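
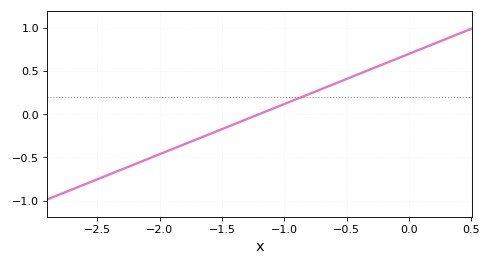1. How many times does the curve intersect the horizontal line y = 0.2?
1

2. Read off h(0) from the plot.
0.7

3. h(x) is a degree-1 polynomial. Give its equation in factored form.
y = 0.58(x + 1.2)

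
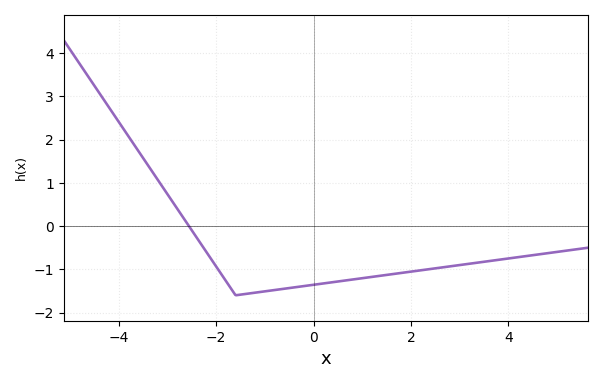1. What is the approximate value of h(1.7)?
-1.1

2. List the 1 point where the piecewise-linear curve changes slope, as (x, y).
(-1.6, -1.6)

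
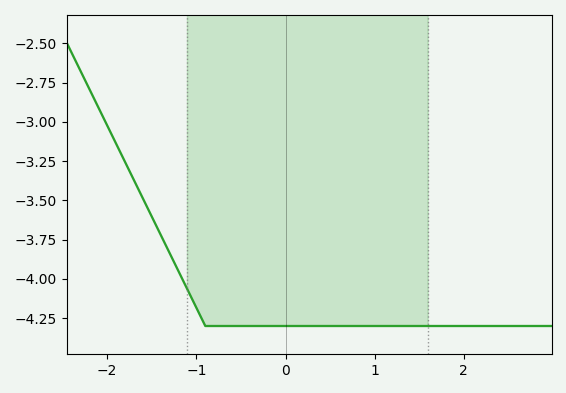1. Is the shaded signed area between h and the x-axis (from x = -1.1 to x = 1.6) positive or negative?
negative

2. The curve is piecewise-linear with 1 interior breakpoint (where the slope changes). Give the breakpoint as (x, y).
(-0.9, -4.3)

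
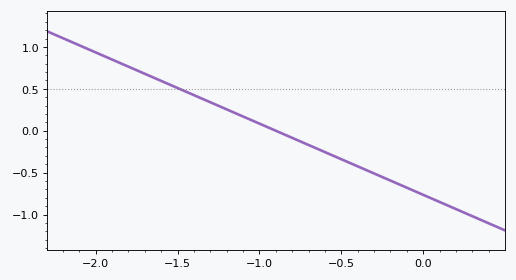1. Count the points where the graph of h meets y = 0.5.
1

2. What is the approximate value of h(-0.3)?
-0.5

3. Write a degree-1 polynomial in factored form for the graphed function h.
y = -0.85(x + 0.9)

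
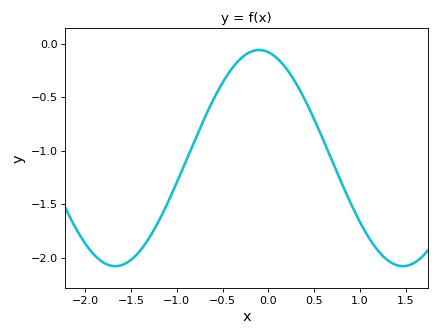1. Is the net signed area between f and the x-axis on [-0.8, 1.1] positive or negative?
negative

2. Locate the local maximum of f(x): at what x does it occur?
-0.1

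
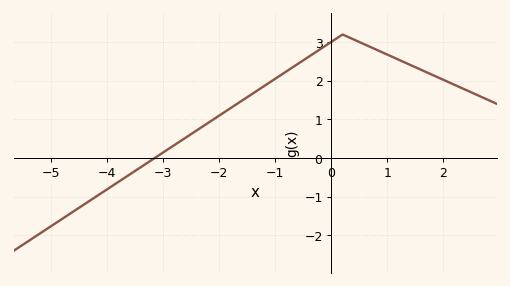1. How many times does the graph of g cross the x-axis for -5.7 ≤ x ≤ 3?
1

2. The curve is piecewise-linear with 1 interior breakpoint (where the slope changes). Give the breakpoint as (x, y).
(0.2, 3.2)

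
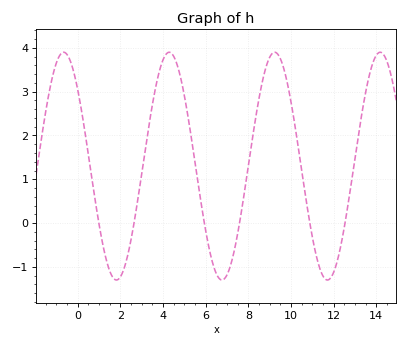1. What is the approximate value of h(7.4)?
-0.488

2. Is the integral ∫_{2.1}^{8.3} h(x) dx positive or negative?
positive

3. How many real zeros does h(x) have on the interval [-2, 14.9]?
6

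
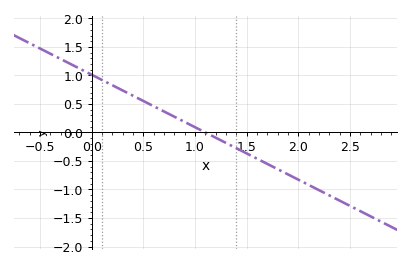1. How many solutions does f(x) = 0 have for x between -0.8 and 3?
1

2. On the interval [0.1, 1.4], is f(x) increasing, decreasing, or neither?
decreasing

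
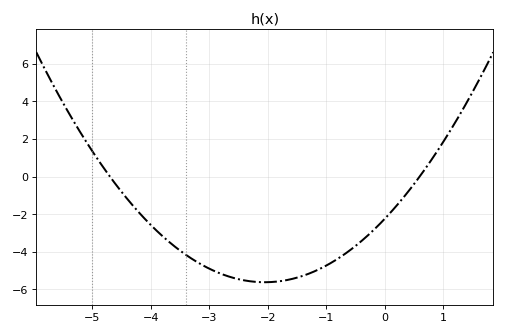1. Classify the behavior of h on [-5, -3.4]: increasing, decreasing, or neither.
decreasing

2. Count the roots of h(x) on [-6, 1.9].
2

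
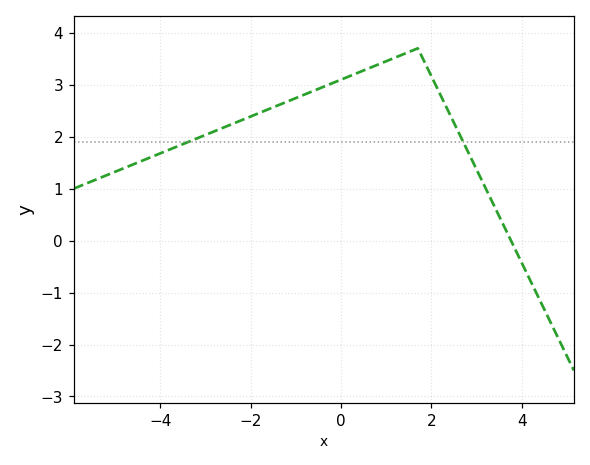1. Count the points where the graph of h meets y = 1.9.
2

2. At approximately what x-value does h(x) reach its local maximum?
1.7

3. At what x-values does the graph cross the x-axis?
3.76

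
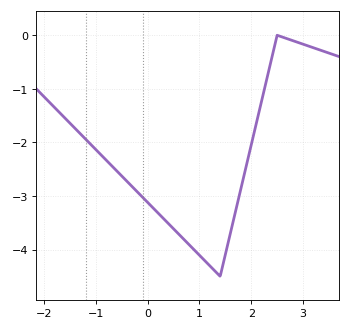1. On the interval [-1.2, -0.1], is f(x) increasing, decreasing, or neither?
decreasing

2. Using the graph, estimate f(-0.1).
-3.02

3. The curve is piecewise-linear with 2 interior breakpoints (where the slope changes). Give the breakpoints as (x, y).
(1.4, -4.5); (2.5, 0)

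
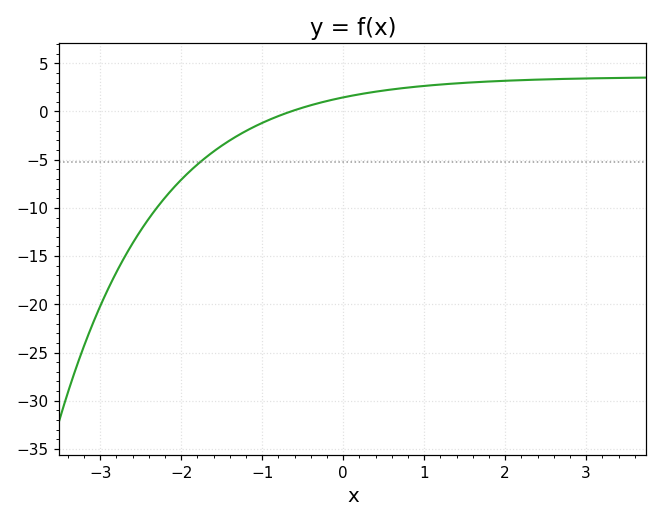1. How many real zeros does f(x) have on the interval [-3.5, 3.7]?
1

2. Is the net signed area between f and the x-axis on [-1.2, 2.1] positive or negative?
positive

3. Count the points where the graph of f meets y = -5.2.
1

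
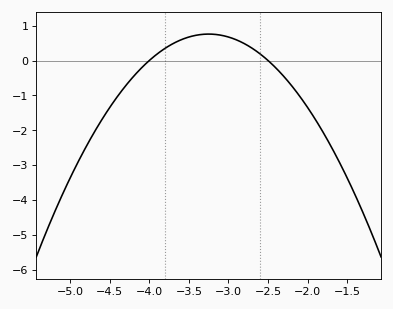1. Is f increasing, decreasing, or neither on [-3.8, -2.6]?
neither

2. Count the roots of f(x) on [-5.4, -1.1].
2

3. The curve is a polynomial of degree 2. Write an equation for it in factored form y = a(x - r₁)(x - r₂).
y = -1.35(x + 4)(x + 2.5)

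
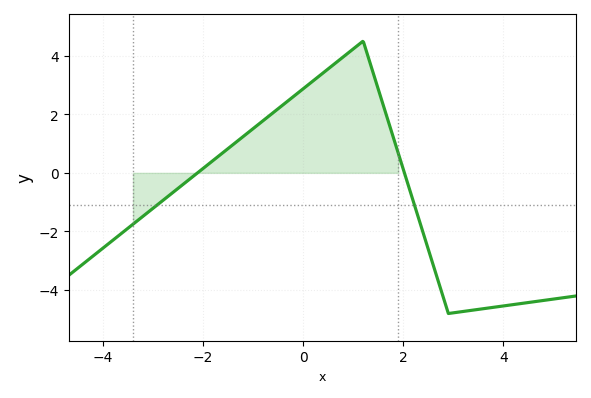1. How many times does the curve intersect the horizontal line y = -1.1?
2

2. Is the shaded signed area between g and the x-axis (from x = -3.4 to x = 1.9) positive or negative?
positive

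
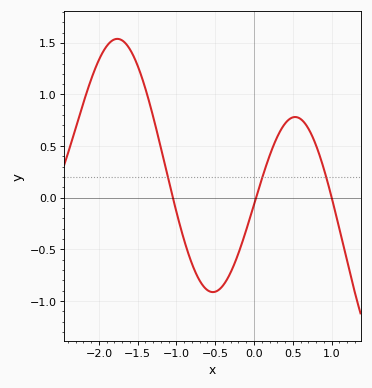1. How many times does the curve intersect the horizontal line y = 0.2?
3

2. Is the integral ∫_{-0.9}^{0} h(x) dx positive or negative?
negative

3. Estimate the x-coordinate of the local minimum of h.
-0.531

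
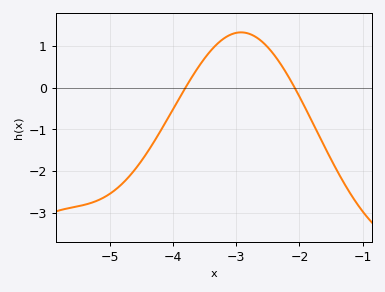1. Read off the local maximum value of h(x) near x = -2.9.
1.33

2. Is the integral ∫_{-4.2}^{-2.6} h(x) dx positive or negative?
positive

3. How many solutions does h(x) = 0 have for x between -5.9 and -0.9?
2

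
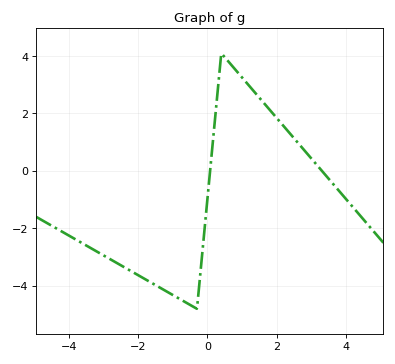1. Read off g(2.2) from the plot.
1.6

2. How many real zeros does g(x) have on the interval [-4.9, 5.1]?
2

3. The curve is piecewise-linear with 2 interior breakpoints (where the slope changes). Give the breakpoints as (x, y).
(-0.3, -4.8); (0.4, 4.1)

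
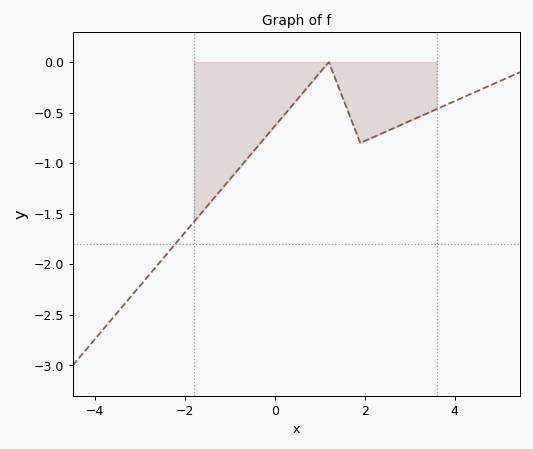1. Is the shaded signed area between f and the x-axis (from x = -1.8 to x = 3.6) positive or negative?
negative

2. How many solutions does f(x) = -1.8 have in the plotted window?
1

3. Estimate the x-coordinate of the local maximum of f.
1.2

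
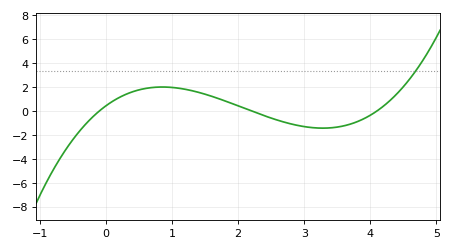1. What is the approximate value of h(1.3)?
1.6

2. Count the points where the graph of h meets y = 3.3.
1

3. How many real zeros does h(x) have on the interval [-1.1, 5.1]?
3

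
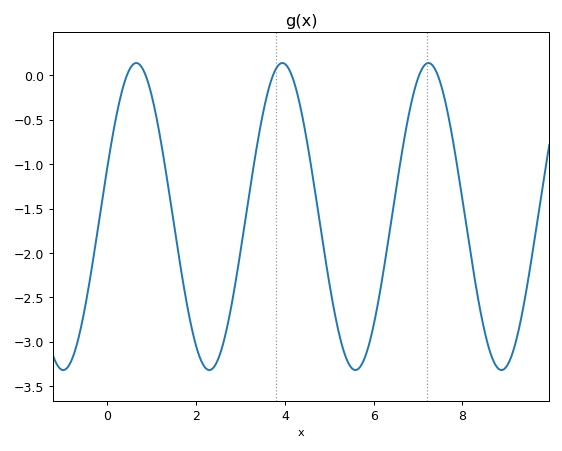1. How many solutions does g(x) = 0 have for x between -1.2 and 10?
6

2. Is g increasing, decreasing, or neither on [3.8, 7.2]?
neither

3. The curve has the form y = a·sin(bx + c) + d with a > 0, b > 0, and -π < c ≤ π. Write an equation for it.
y = 1.73sin(1.91x + 0.32) - 1.59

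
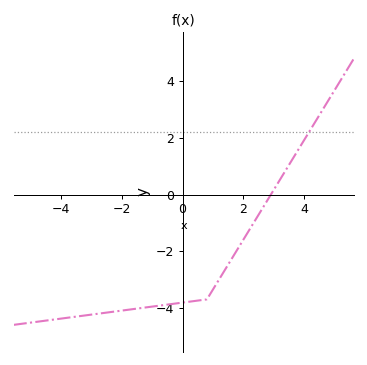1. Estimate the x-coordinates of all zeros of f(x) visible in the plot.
3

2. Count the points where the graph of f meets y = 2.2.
1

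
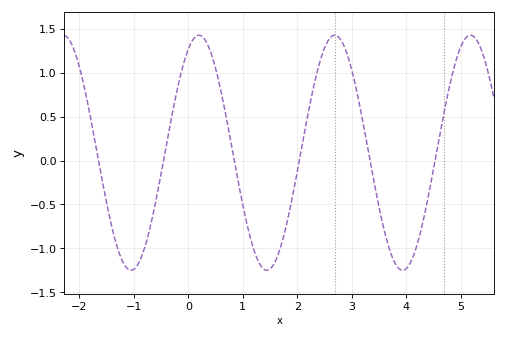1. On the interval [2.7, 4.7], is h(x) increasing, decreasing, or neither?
neither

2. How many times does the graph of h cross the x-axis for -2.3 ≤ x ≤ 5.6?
6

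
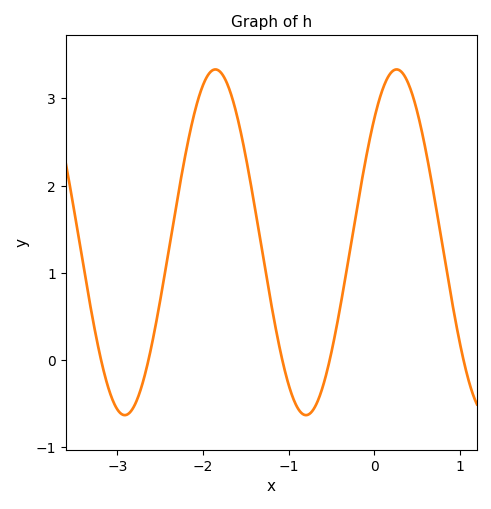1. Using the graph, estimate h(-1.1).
0.1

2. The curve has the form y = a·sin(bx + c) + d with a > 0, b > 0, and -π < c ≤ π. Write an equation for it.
y = 1.98sin(3x + 0.8) + 1.35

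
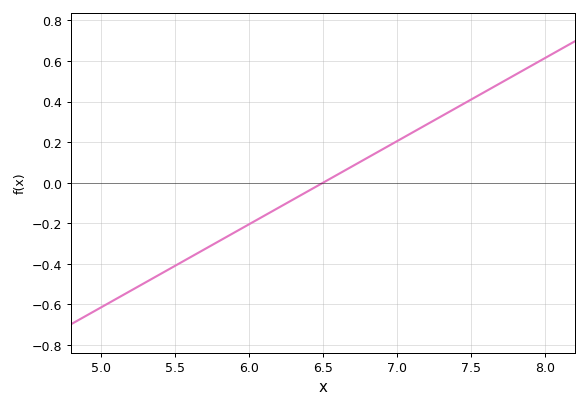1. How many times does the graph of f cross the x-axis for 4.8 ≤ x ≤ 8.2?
1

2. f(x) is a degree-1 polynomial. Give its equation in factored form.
y = 0.41(x - 6.5)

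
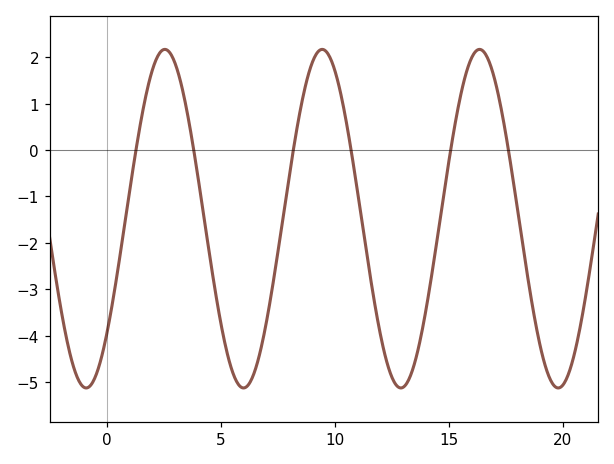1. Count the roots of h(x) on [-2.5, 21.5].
6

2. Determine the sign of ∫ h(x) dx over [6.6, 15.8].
negative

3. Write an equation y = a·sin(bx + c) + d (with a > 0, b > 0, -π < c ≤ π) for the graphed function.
y = 3.65sin(0.91x - 0.73) - 1.48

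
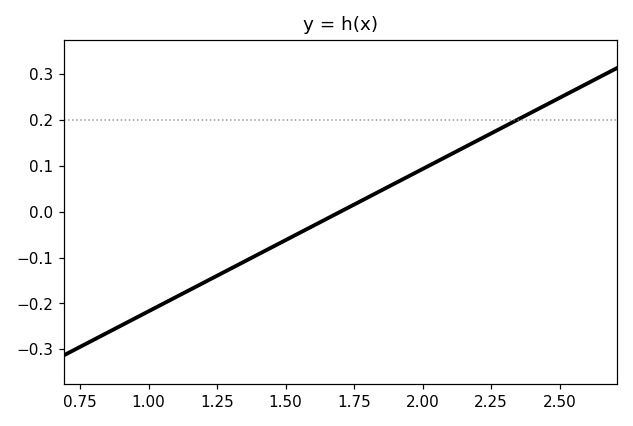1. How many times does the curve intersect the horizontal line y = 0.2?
1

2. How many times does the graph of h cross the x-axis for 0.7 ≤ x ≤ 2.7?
1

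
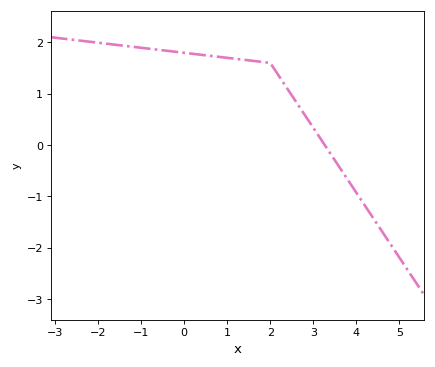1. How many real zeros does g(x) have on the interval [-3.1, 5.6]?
1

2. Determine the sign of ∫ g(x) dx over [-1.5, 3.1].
positive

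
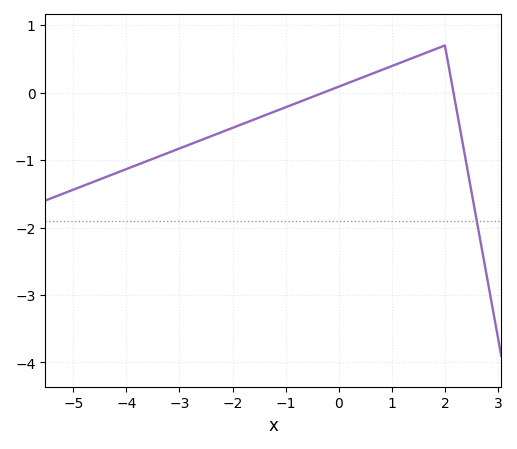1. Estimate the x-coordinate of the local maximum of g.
2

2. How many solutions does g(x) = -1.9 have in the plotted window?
1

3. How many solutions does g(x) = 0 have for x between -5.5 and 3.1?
2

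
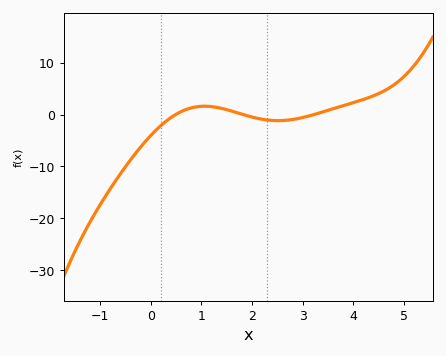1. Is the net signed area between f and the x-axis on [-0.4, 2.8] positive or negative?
negative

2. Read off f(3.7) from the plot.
1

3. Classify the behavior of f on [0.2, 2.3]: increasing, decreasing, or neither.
neither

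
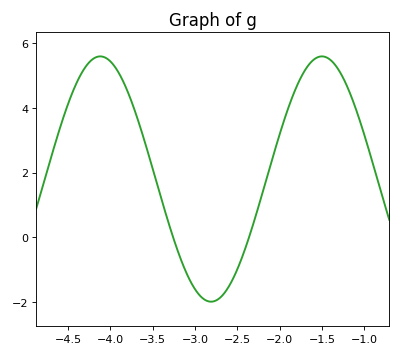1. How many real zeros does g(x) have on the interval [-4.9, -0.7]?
2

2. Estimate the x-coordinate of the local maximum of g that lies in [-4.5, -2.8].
-4.1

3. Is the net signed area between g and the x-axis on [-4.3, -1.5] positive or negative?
positive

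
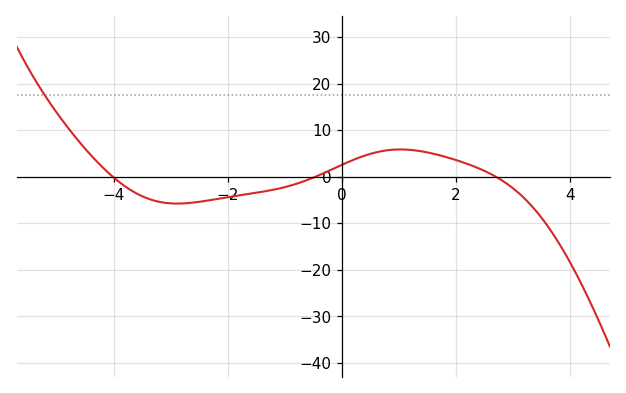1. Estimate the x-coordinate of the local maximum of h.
1.03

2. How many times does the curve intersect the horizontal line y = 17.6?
1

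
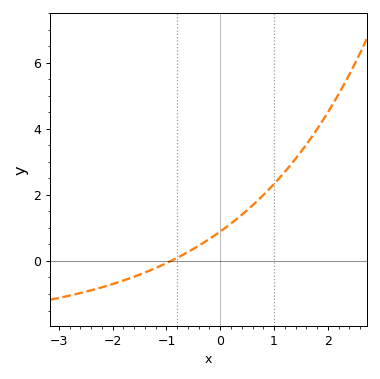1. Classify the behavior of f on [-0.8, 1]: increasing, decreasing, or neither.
increasing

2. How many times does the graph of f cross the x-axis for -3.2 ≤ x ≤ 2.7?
1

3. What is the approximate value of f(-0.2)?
0.6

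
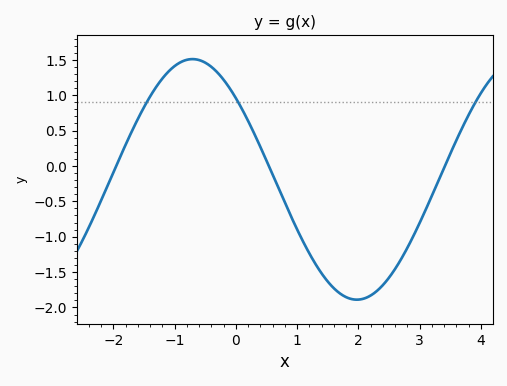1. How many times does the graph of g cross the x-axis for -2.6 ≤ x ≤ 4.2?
3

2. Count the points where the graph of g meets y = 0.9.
3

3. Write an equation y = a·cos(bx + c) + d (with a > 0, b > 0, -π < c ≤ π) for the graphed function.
y = 1.7cos(1.2x + 0.83) - 0.19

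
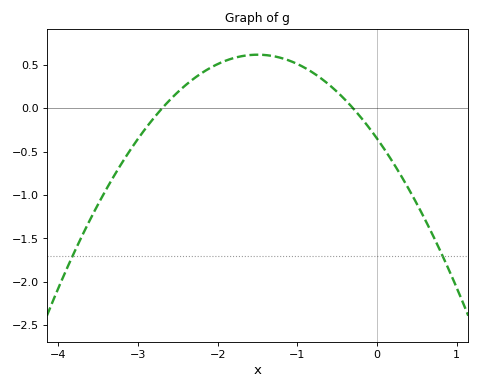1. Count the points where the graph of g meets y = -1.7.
2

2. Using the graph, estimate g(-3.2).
-0.6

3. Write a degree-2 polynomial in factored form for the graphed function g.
y = -0.43(x + 2.7)(x + 0.3)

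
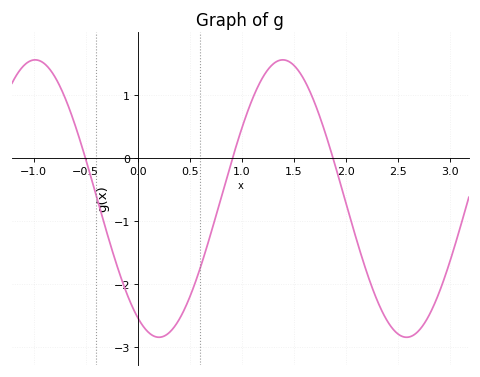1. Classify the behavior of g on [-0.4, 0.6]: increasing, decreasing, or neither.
neither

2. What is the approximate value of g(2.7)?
-2.7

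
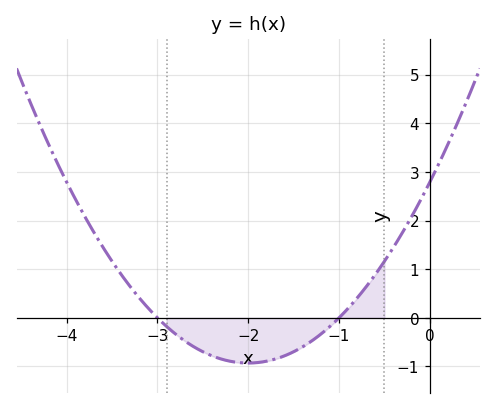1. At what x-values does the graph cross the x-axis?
-3, -1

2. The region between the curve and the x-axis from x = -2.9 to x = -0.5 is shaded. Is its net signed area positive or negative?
negative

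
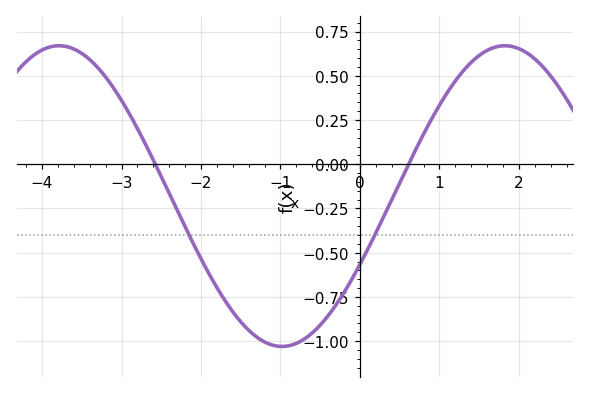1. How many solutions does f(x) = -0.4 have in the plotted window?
2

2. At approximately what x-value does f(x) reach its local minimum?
-0.982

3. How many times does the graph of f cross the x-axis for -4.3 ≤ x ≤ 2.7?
2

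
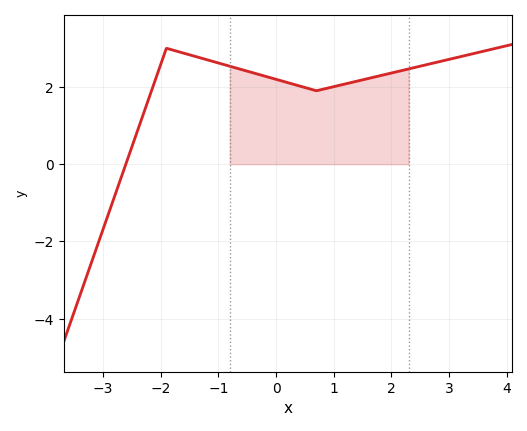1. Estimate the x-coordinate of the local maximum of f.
-1.9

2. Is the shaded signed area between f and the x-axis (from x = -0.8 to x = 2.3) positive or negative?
positive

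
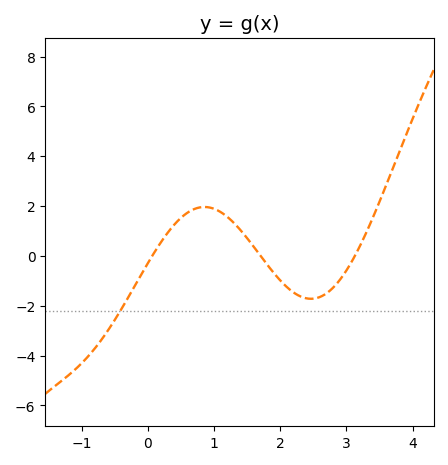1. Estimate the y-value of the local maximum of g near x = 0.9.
1.97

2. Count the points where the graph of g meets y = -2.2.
1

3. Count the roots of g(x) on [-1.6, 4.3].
3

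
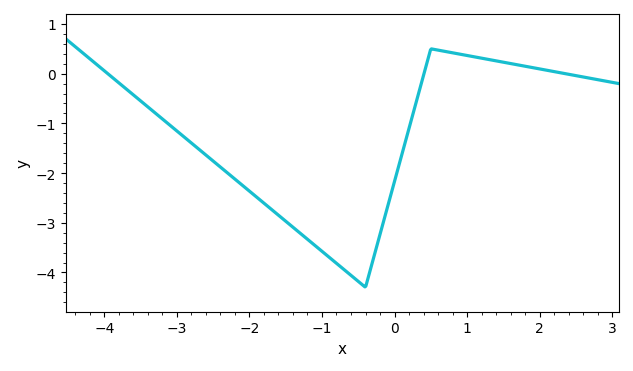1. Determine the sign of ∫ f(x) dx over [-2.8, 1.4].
negative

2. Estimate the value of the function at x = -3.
-1.15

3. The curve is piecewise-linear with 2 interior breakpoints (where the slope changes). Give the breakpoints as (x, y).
(-0.4, -4.3); (0.5, 0.5)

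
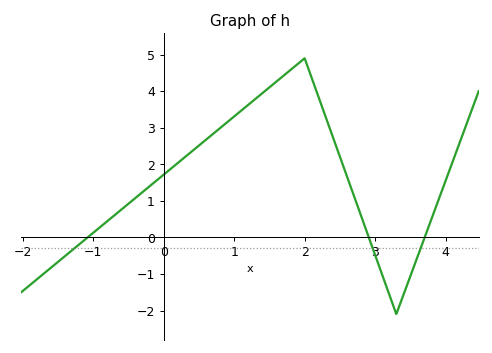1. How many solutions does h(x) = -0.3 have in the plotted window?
3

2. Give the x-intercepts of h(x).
-1.08, 2.91, 3.7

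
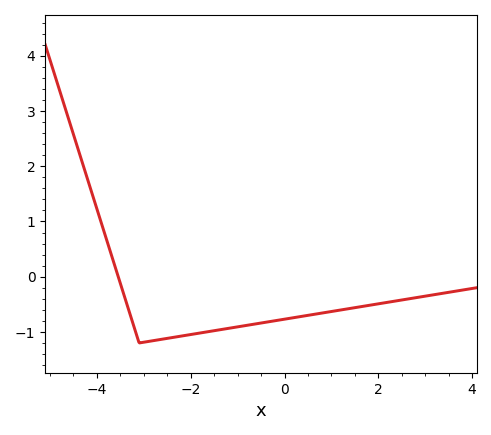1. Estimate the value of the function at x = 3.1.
-0.3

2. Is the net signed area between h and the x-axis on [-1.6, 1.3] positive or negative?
negative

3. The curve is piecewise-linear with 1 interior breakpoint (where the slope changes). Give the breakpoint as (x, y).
(-3.1, -1.2)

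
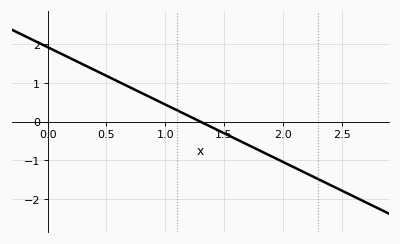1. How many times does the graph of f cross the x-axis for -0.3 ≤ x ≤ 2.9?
1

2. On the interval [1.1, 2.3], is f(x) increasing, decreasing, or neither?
decreasing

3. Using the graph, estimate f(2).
-1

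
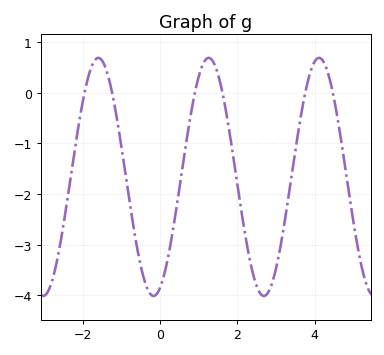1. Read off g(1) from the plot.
0.316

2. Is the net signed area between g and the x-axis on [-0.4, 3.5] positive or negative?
negative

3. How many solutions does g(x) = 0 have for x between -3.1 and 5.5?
6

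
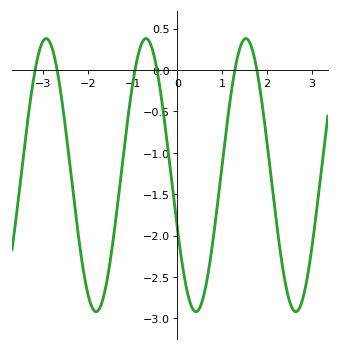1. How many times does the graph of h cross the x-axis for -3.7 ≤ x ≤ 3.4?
6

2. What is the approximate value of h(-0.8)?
0.3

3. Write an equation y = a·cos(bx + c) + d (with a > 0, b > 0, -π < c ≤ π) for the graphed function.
y = 1.65cos(2.8x + 2) - 1.27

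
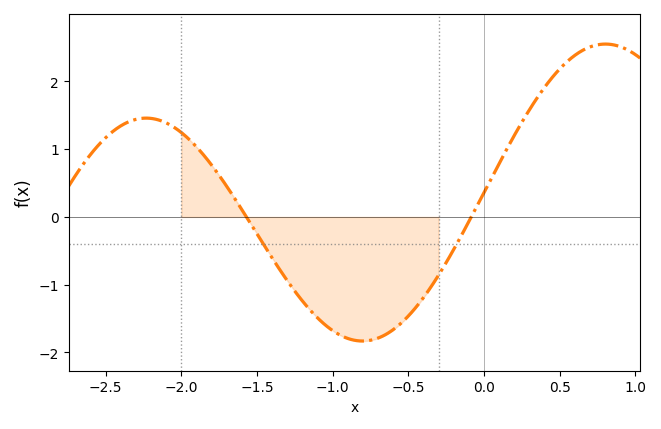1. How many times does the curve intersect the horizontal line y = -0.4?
2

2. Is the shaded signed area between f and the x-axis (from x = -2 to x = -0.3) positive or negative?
negative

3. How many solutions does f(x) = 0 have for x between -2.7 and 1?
2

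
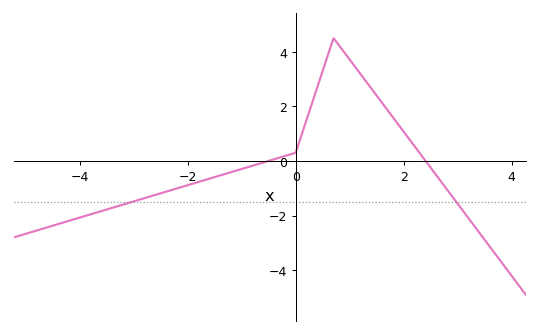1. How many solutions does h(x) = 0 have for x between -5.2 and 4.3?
2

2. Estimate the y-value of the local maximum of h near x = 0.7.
4.5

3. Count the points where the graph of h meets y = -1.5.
2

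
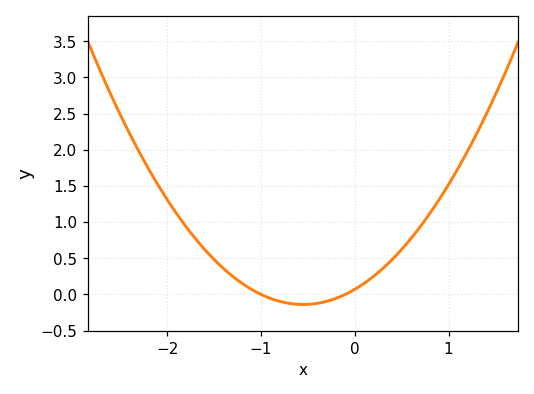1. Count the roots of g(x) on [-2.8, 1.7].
2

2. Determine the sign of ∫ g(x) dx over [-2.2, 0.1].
positive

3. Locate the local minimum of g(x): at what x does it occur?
-0.6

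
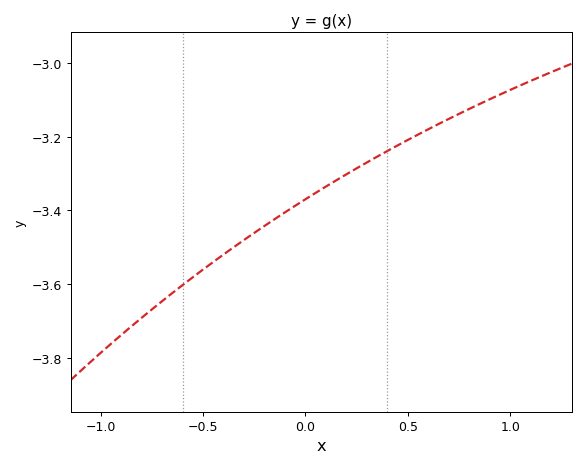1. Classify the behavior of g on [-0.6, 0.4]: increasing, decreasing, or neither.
increasing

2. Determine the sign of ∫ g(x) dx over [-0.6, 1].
negative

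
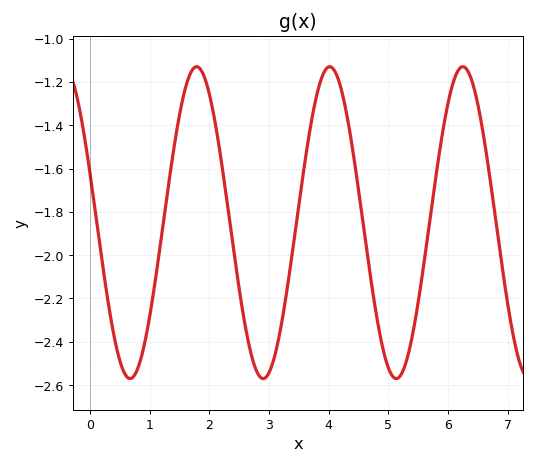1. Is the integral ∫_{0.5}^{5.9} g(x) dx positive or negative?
negative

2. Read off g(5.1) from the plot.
-2.57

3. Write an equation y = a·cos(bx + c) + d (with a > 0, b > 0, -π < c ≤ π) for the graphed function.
y = 0.72cos(2.82x + 1.24) - 1.85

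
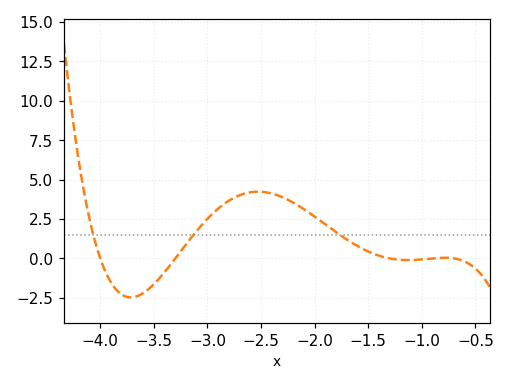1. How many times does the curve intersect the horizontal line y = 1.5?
3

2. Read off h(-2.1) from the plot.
3.2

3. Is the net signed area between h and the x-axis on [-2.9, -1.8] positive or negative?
positive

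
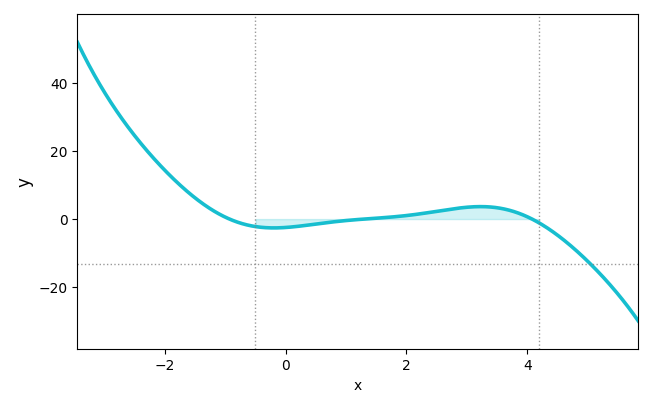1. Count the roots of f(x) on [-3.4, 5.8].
3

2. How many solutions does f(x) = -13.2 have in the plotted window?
1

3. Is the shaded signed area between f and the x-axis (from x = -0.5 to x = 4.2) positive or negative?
positive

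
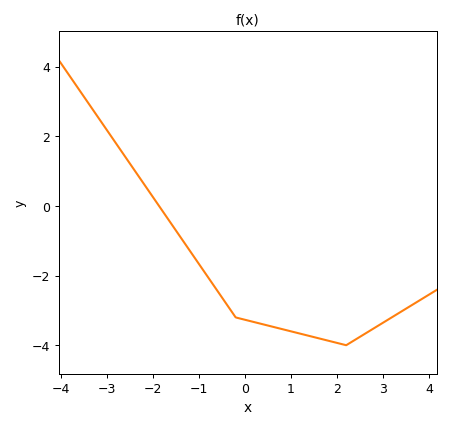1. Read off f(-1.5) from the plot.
-0.701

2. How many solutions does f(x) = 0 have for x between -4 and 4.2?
1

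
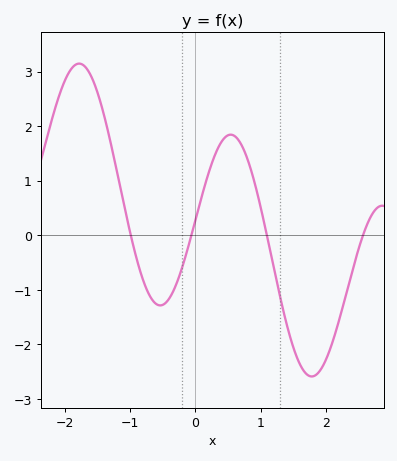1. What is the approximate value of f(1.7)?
-2.54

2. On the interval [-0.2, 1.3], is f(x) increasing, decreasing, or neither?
neither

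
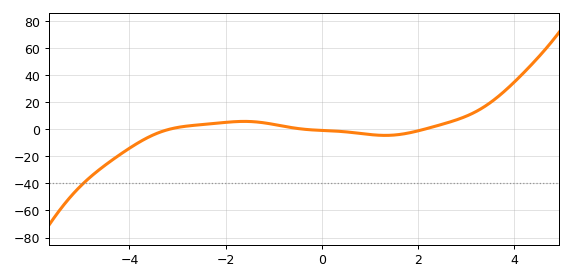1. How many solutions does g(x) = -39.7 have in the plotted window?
1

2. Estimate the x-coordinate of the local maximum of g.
-1.6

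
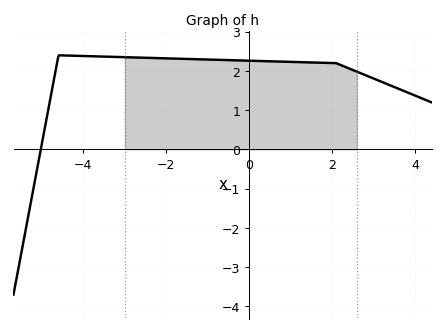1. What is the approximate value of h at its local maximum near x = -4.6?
2.4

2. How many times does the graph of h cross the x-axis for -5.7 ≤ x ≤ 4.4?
1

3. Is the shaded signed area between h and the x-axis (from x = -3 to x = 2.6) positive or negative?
positive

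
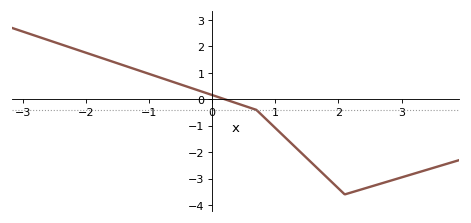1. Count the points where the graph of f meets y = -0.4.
1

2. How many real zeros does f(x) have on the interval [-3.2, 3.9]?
1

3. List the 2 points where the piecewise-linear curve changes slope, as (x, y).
(0.7, -0.4); (2.1, -3.6)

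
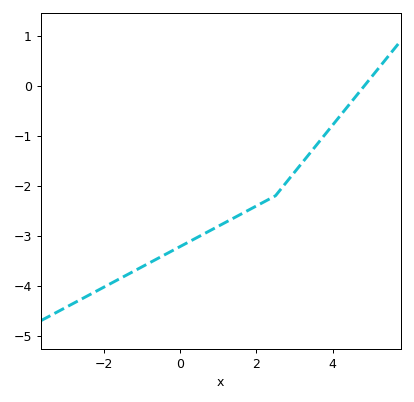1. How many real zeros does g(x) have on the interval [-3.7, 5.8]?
1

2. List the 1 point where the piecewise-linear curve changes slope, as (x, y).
(2.5, -2.2)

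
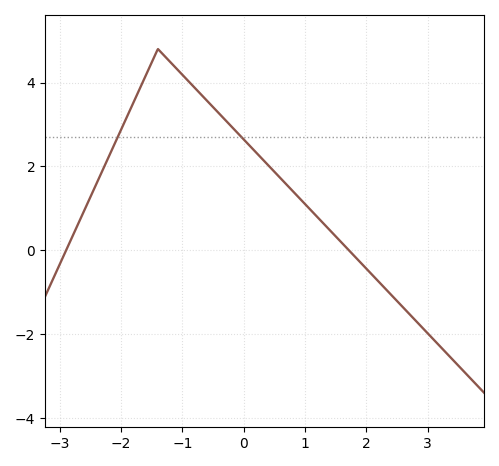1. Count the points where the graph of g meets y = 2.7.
2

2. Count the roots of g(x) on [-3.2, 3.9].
2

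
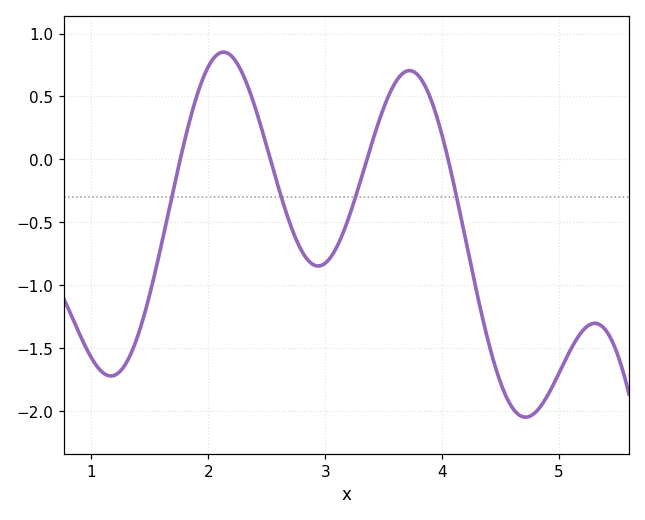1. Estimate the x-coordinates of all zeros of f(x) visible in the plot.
1.8, 2.5, 3.4, 4.1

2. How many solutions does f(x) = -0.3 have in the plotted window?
4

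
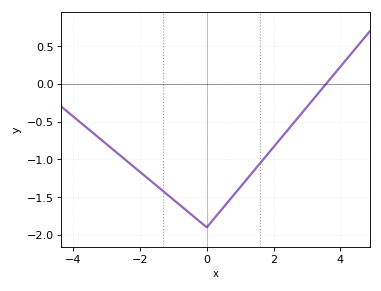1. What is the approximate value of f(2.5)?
-0.568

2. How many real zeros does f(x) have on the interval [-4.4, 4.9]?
1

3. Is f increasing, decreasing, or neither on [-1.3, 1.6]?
neither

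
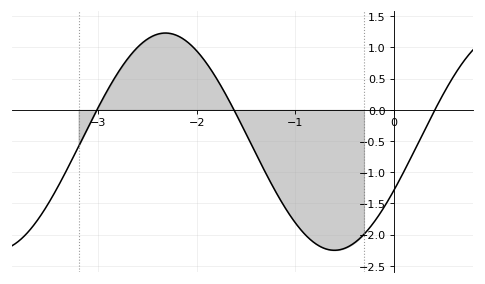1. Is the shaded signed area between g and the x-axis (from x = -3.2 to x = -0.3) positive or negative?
negative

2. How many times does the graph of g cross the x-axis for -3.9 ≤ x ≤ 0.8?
3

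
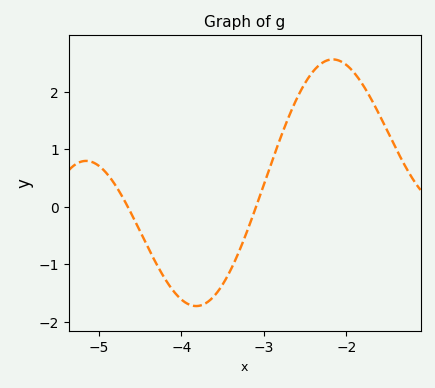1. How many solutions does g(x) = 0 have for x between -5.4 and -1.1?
2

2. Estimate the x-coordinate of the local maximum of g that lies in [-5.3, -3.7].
-5.16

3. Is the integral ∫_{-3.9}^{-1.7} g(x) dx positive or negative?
positive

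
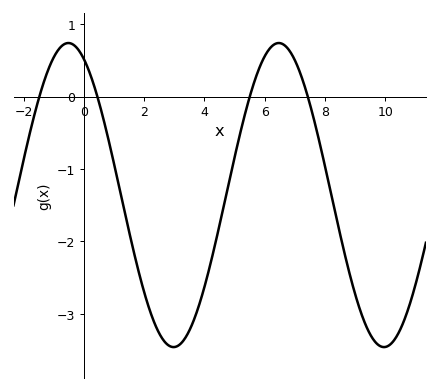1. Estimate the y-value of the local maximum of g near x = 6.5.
0.7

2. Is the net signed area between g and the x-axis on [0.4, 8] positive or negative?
negative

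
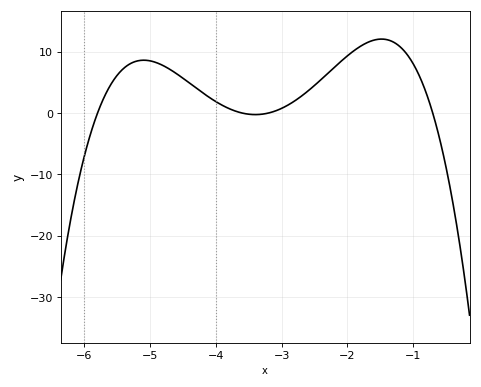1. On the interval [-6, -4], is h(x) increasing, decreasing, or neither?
neither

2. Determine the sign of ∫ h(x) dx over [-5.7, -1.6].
positive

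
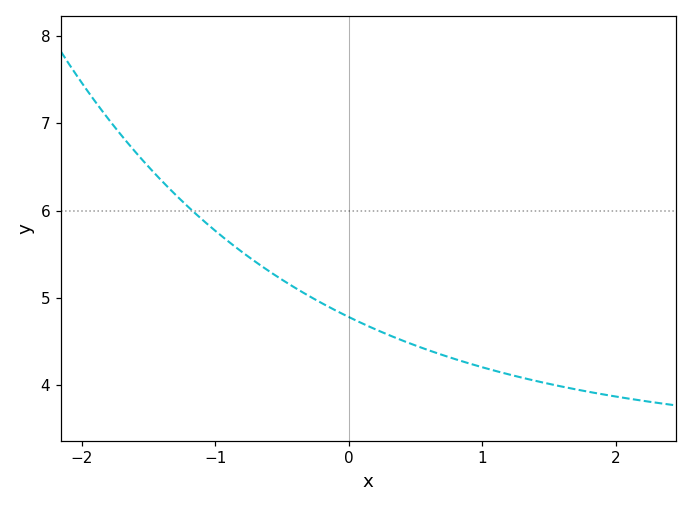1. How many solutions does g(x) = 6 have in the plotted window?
1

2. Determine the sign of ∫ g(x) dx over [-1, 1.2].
positive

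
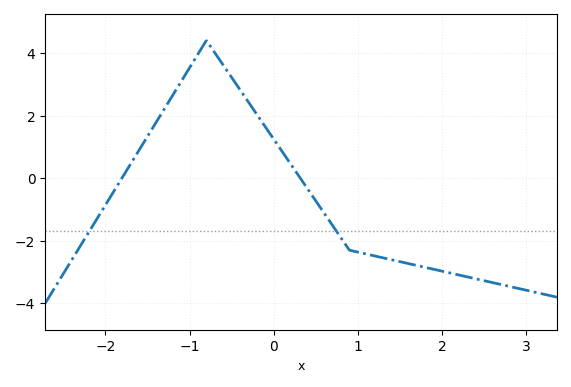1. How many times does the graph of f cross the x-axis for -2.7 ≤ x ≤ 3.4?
2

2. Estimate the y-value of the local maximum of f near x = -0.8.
4.4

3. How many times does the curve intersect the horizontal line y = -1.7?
2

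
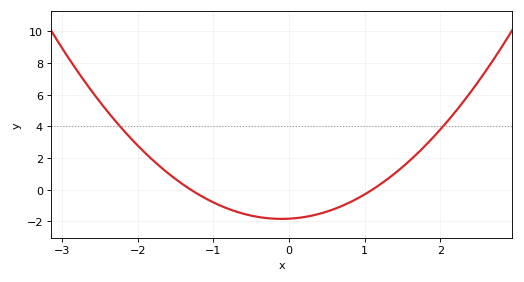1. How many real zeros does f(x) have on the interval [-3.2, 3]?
2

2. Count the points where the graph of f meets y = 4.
2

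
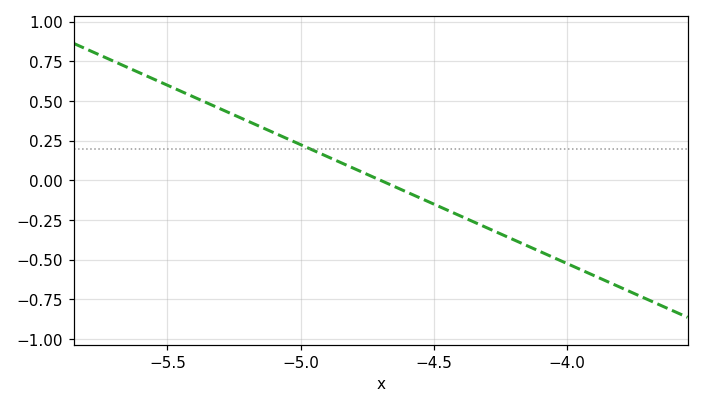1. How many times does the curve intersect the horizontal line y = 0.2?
1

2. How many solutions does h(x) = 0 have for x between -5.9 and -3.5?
1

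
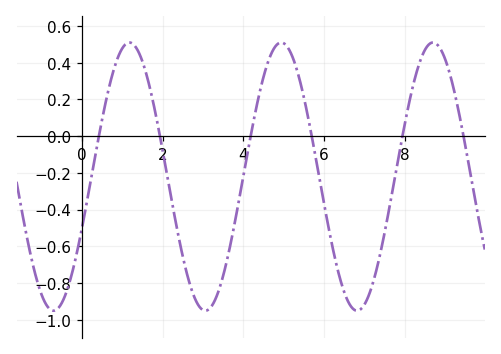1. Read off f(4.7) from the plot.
0.46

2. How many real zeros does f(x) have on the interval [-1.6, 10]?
6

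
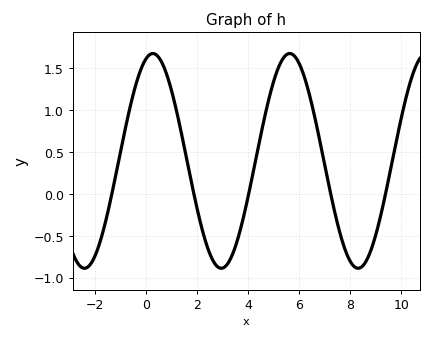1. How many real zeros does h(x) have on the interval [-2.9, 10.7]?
5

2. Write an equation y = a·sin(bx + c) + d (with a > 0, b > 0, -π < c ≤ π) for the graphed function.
y = 1.28sin(1.2x + 1.3) + 0.39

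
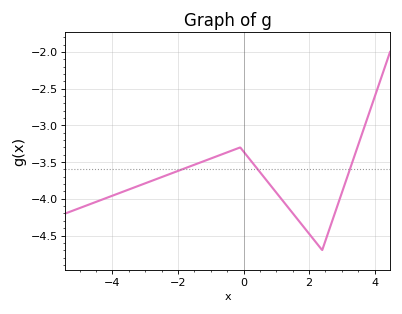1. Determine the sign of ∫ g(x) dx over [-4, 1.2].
negative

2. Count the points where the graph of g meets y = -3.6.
3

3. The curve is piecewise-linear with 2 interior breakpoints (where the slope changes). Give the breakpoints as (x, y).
(-0.1, -3.3); (2.4, -4.7)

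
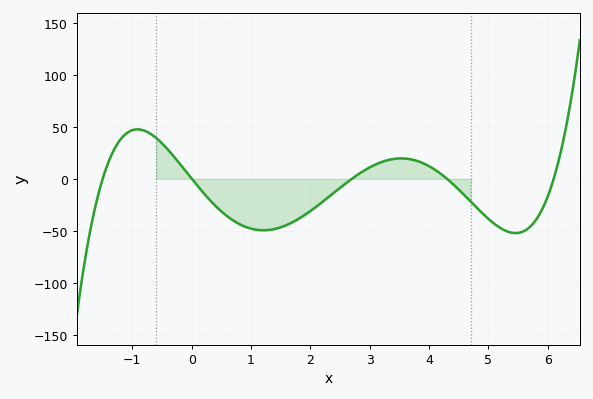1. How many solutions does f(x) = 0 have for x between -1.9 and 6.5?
5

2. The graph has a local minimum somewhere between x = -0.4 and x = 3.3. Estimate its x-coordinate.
1.21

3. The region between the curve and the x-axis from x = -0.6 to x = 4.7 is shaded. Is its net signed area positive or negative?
negative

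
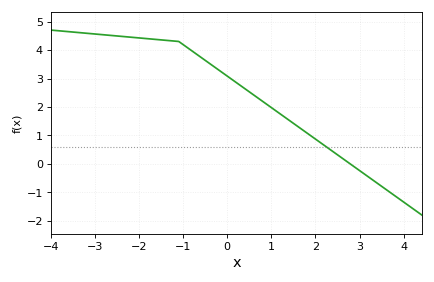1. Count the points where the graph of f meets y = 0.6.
1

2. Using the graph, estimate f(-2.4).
4.48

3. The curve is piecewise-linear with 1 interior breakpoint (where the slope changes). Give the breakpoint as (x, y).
(-1.1, 4.3)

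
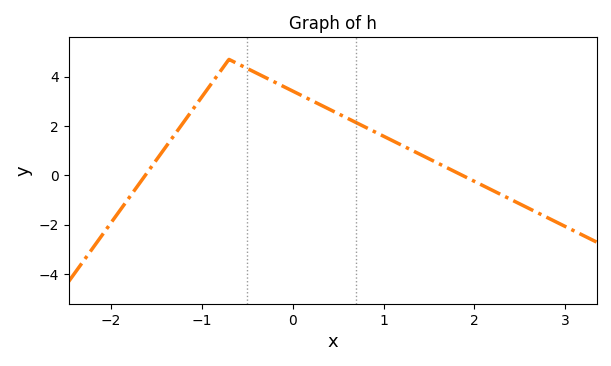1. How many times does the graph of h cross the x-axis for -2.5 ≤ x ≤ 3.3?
2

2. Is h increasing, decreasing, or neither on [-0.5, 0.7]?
decreasing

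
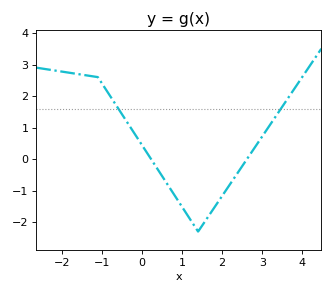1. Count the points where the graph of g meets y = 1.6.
2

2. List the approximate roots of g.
0.227, 2.62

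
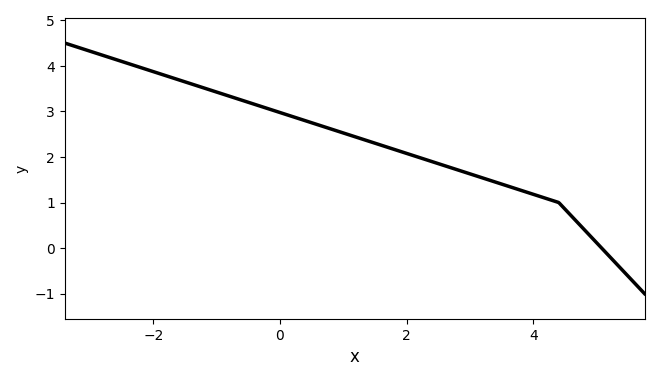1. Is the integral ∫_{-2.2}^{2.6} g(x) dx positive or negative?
positive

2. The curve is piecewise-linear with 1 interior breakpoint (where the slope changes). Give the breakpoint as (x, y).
(4.4, 1)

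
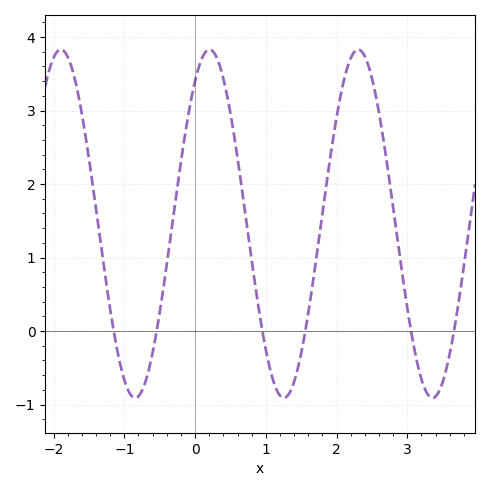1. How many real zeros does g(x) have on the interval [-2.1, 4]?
6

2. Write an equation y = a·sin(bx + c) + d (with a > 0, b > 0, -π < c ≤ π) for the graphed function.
y = 2.37sin(3x + 0.96) + 1.46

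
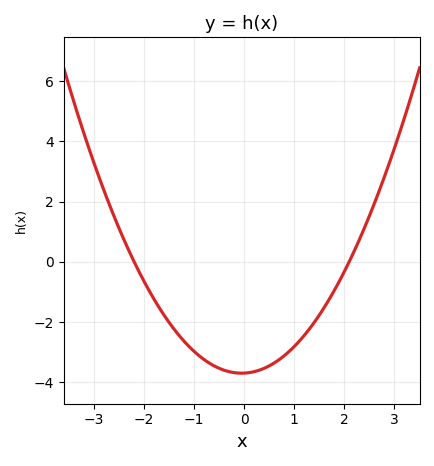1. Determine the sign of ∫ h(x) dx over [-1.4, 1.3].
negative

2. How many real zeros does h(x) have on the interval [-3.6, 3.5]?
2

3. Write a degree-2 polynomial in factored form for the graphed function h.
y = 0.8(x + 2.2)(x - 2.1)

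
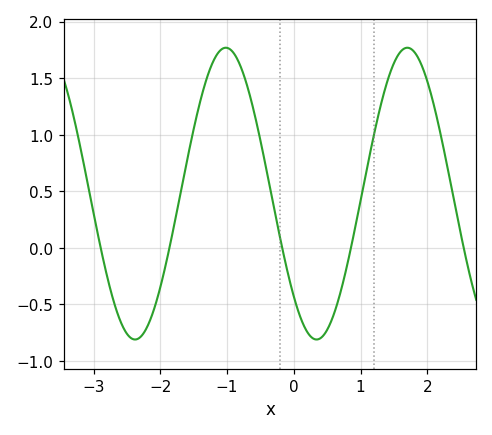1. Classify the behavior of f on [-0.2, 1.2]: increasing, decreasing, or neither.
neither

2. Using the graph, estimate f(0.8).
-0.15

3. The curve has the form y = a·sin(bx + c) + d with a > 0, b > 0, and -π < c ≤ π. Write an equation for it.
y = 1.29sin(2.3x - 2.4) + 0.48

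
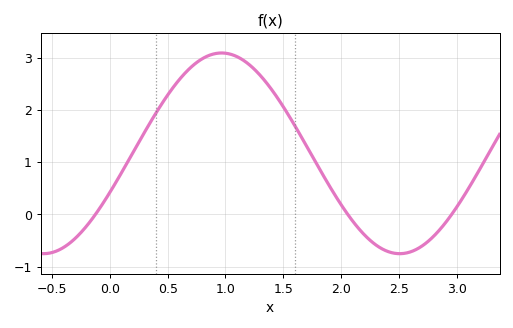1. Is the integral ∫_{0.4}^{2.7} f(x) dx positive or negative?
positive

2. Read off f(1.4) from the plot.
2.39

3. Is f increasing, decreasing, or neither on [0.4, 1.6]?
neither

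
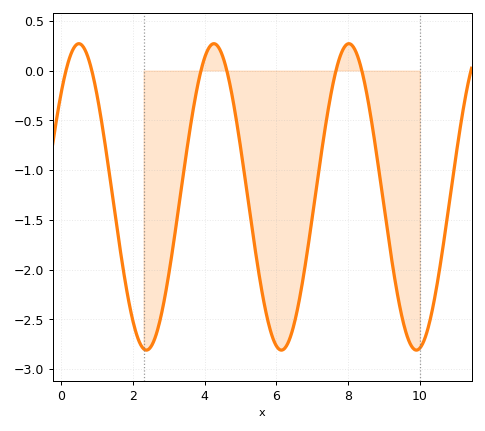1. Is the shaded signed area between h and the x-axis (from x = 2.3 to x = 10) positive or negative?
negative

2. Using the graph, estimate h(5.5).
-2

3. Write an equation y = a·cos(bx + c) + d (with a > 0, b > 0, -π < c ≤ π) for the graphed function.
y = 1.54cos(1.7x - 0.83) - 1.27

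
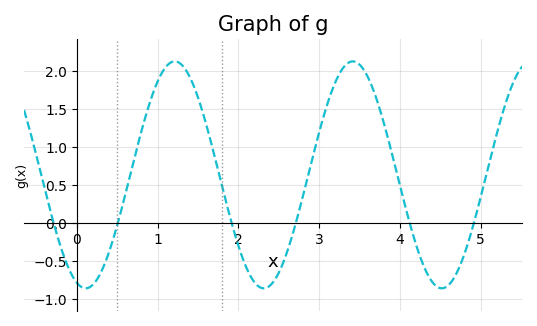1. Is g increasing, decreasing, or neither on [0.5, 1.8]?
neither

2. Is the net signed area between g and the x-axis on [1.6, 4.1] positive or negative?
positive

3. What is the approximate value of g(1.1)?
2.05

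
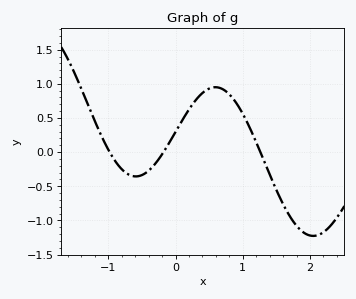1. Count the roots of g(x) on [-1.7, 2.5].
3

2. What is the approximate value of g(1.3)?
-0.091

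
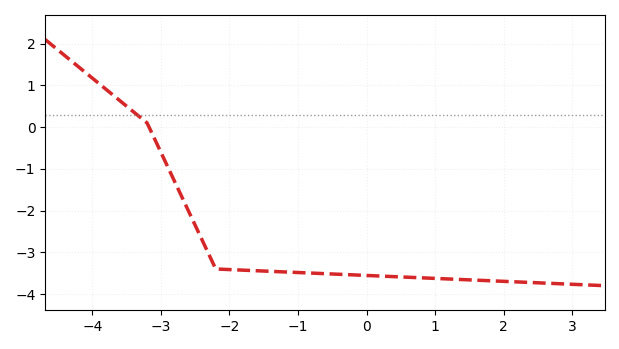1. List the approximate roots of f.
-3.2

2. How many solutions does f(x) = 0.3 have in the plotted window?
1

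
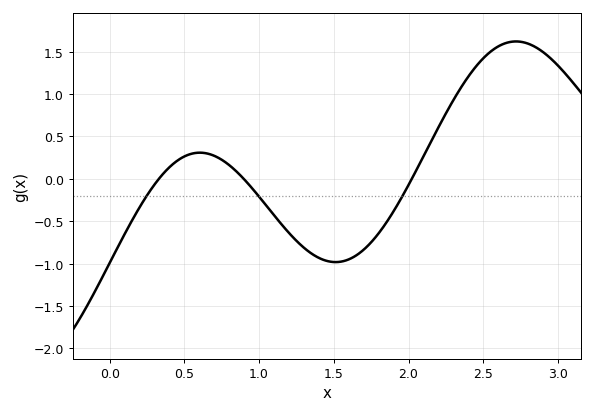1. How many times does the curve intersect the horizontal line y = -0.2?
3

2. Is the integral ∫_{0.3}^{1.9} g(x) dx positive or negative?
negative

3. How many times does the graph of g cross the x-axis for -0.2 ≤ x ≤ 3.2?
3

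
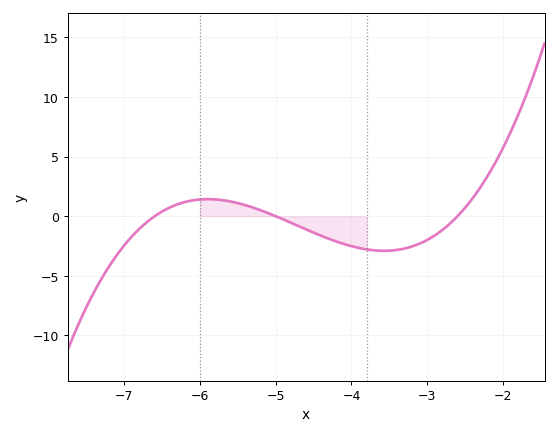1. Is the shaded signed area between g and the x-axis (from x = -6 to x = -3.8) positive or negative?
negative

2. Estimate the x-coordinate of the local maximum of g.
-5.89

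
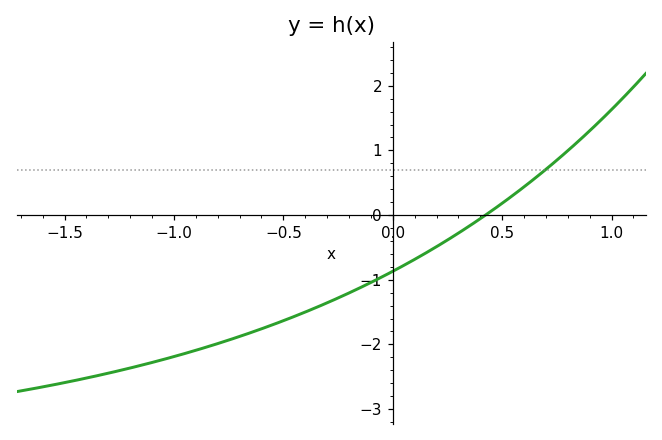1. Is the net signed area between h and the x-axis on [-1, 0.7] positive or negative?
negative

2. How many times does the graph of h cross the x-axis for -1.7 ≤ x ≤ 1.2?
1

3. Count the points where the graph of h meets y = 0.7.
1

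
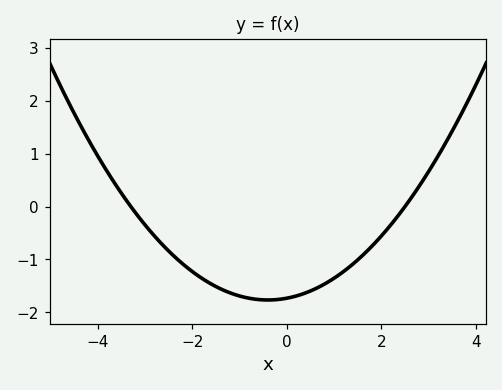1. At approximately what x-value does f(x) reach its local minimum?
-0.4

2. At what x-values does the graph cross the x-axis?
-3.4, 2.4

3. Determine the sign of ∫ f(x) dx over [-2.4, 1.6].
negative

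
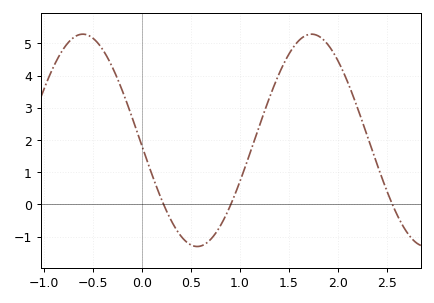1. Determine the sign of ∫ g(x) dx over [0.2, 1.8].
positive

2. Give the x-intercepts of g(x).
0.2, 0.9, 2.6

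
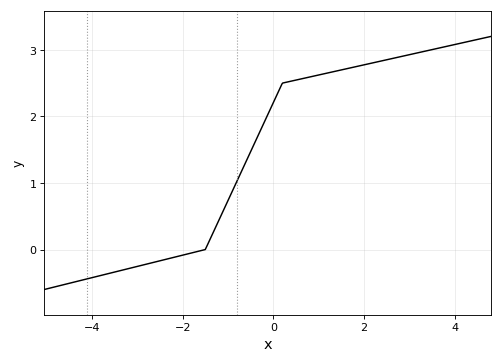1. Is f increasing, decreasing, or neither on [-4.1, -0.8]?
increasing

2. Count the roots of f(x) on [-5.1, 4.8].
1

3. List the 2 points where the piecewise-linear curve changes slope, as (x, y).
(-1.5, 0); (0.2, 2.5)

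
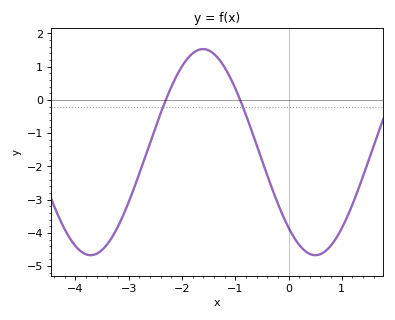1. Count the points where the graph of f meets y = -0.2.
2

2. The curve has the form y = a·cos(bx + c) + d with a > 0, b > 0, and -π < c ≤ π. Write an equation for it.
y = 3.1cos(1.5x + 2.4) - 1.57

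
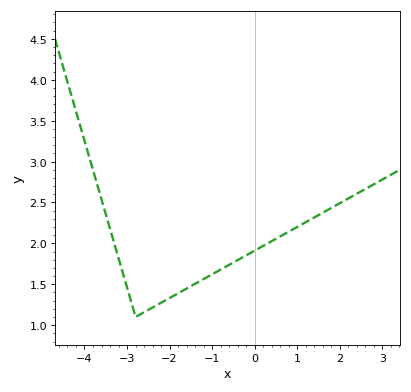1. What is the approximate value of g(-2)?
1.33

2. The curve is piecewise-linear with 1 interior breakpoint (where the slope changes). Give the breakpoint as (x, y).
(-2.8, 1.1)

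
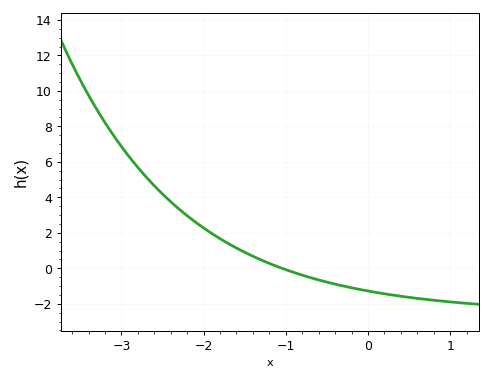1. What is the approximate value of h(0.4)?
-1.6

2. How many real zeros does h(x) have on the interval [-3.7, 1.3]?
1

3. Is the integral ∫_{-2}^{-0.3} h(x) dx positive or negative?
positive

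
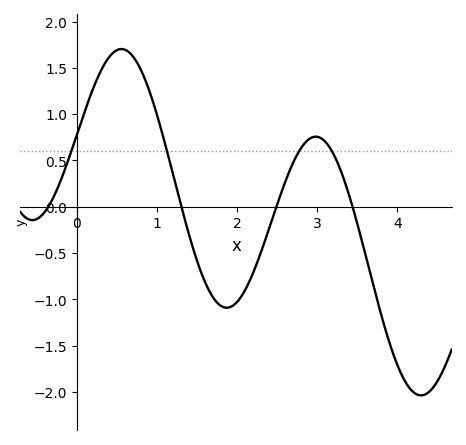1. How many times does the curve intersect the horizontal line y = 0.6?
4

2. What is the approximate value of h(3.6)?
-0.5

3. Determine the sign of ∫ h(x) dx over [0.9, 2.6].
negative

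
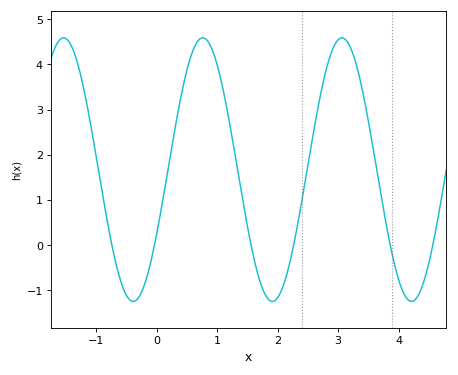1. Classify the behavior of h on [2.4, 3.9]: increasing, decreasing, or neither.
neither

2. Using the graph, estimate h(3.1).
4.58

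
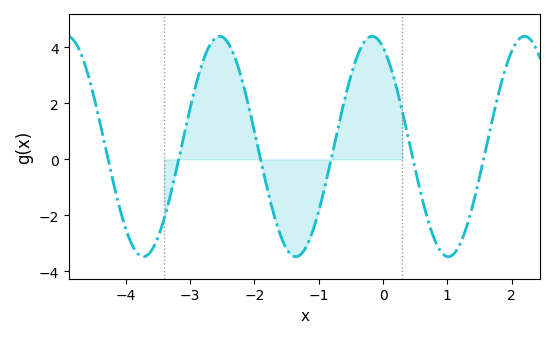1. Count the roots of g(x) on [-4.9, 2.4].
6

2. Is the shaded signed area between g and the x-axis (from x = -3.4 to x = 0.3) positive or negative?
positive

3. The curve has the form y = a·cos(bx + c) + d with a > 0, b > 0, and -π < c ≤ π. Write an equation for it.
y = 3.94cos(2.6x + 0.45) + 0.46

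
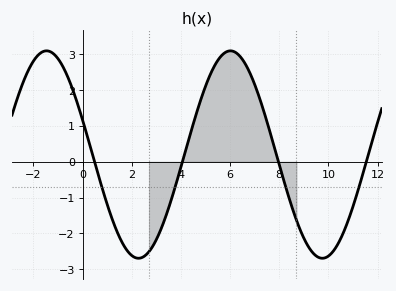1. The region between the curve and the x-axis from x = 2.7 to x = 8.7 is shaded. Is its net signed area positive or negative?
positive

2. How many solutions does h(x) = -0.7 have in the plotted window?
4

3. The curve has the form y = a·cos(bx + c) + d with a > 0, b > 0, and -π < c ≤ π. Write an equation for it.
y = 2.89cos(0.84x + 1.2) + 0.2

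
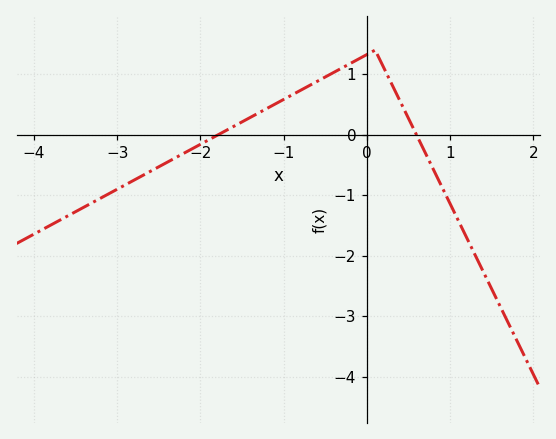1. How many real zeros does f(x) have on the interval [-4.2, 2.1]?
2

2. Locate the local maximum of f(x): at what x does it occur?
0.099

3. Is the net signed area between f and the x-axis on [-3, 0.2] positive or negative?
positive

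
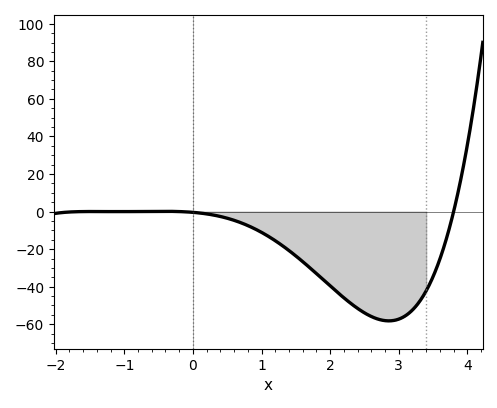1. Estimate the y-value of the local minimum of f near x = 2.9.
-58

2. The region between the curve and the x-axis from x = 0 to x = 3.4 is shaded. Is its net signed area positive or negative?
negative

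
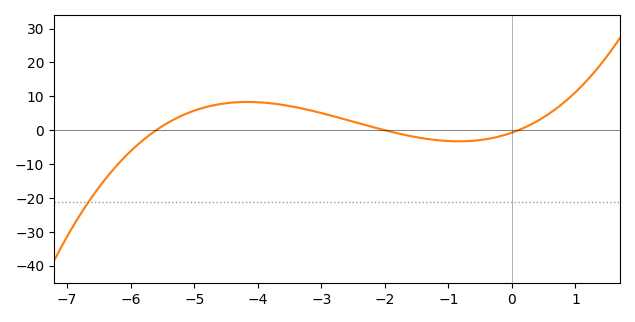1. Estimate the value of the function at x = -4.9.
6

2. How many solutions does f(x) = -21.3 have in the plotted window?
1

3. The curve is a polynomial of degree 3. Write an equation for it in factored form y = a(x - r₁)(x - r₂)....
y = 0.63(x + 5.6)(x + 2)(x - 0.1)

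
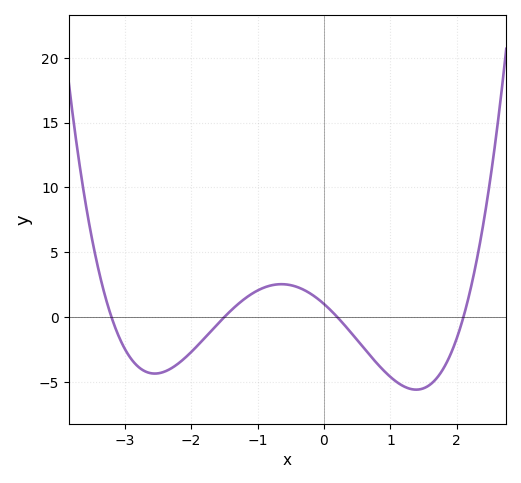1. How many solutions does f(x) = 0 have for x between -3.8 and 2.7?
4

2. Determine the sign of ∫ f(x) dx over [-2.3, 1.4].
negative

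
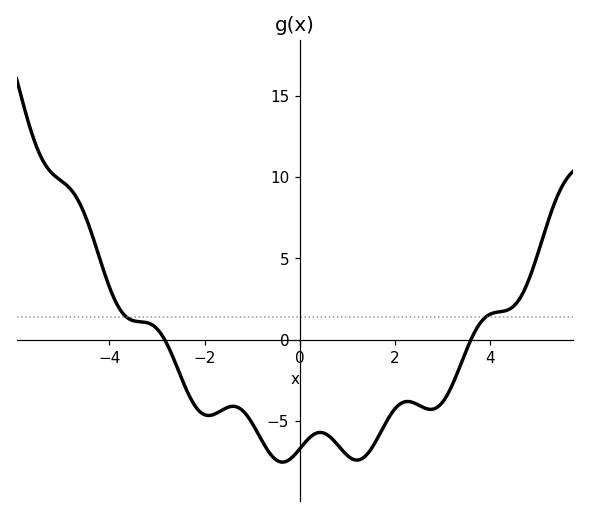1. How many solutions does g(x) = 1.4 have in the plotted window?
2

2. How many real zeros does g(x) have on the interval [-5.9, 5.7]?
2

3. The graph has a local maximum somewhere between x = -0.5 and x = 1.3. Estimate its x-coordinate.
0.4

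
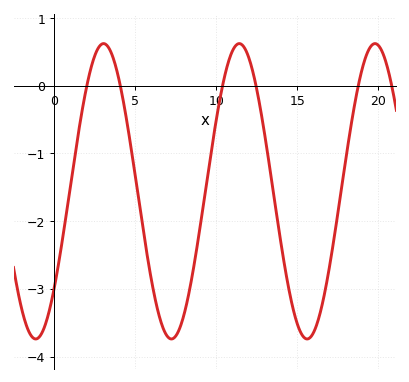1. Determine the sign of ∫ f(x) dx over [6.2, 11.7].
negative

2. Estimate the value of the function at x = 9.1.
-1.92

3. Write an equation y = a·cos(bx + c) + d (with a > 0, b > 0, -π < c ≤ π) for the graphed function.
y = 2.18cos(0.75x - 2.28) - 1.56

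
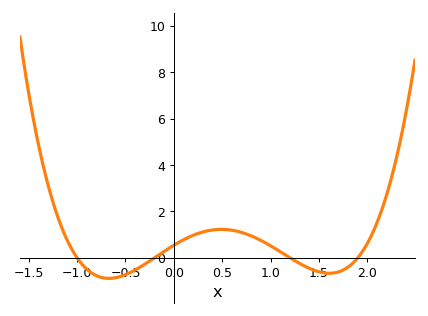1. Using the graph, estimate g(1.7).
-0.6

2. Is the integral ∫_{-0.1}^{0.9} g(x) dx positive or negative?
positive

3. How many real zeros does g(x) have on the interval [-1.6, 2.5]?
4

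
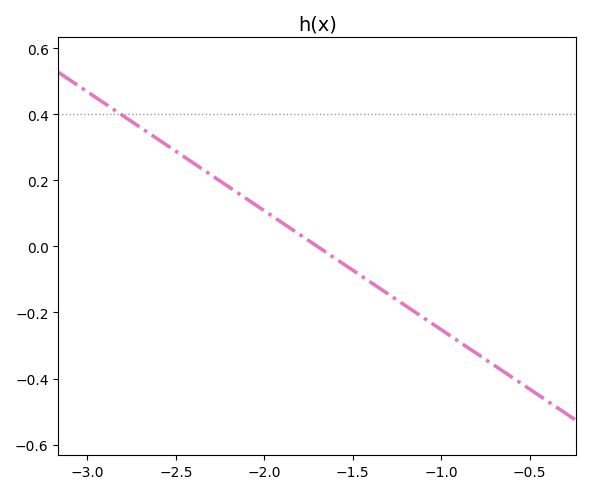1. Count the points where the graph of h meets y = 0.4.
1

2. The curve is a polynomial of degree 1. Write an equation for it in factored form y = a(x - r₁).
y = -0.36(x + 1.7)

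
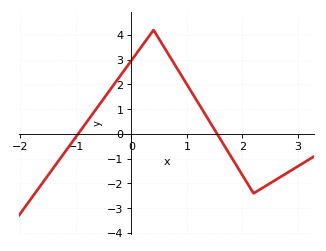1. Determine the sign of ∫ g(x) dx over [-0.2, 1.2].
positive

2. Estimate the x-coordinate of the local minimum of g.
2.2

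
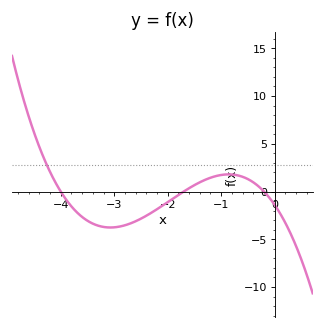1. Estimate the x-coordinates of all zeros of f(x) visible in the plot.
-4, -1.7, -0.2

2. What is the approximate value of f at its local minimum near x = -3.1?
-4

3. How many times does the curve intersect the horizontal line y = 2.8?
1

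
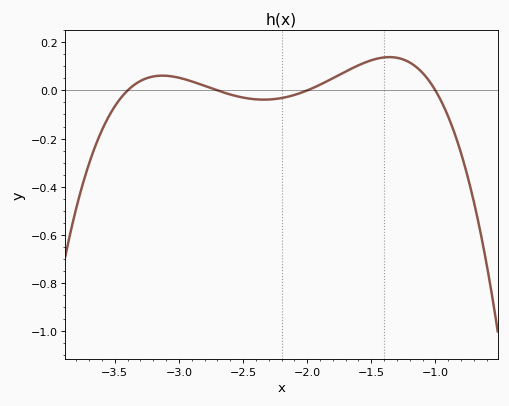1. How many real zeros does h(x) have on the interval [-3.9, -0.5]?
4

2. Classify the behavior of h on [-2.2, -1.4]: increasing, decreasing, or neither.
increasing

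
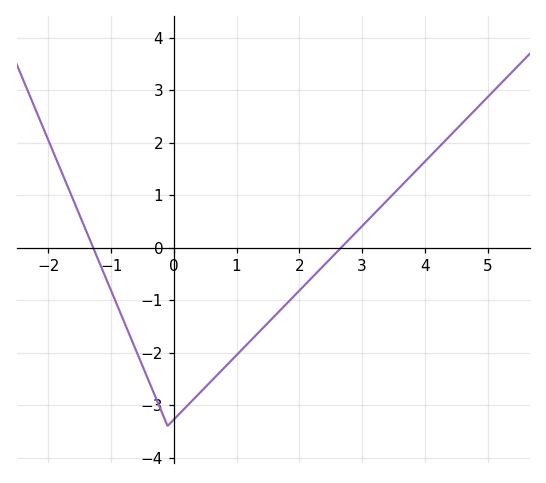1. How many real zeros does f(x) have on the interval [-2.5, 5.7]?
2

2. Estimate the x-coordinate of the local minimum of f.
-0.2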